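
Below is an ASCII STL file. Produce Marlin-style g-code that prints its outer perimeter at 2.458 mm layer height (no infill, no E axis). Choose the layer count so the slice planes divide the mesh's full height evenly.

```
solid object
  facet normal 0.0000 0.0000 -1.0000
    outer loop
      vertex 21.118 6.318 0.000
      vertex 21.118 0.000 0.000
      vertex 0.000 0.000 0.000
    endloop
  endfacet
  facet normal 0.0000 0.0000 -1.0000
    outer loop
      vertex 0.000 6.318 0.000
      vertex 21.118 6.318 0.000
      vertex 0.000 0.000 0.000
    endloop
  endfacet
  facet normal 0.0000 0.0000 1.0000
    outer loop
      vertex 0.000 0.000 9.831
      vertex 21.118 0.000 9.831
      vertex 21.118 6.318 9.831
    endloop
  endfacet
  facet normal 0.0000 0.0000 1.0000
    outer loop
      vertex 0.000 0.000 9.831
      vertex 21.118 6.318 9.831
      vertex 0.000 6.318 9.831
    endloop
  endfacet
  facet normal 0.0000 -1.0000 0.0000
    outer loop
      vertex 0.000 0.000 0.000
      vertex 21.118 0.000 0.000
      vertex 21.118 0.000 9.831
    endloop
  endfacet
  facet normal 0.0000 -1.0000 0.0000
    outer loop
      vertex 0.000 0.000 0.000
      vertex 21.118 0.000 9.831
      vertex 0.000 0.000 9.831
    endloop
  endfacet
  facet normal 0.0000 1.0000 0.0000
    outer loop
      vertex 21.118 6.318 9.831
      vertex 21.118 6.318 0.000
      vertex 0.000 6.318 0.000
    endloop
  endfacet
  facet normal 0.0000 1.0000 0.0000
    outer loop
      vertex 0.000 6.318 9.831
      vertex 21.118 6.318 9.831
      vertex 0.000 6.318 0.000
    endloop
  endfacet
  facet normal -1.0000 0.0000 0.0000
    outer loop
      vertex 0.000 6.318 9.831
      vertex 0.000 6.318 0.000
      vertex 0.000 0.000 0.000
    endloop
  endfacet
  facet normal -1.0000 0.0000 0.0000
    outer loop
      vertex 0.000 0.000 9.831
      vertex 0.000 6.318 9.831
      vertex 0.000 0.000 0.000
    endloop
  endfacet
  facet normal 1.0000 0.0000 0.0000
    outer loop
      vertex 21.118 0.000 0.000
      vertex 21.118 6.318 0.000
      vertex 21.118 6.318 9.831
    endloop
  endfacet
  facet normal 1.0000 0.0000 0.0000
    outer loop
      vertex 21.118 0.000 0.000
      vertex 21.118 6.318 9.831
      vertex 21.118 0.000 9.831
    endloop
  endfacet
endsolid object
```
; perimeter-only toolpath
G21 ; units = mm
G90 ; absolute positioning
G28 ; home
; layer 1
G0 Z2.458
G0 X0.000 Y0.000
G1 X21.118 Y0.000
G1 X21.118 Y6.318
G1 X0.000 Y6.318
G1 X0.000 Y0.000
; layer 2
G0 Z4.915
G0 X0.000 Y0.000
G1 X21.118 Y0.000
G1 X21.118 Y6.318
G1 X0.000 Y6.318
G1 X0.000 Y0.000
; layer 3
G0 Z7.373
G0 X0.000 Y0.000
G1 X21.118 Y0.000
G1 X21.118 Y6.318
G1 X0.000 Y6.318
G1 X0.000 Y0.000
; layer 4
G0 Z9.831
G0 X0.000 Y0.000
G1 X21.118 Y0.000
G1 X21.118 Y6.318
G1 X0.000 Y6.318
G1 X0.000 Y0.000
M2 ; end

The solid is a rectangular box, roughly 21.1 × 6.32 mm footprint and 9.83 mm tall. Slicing at Δz = 2.458 mm — 4 equal slices spanning the solid's height, so layer i sits at z = i·h/4 — gives 4 non-empty perimeters. Each is a 4-segment closed polygon; G0 lifts to the layer z and rapids to the start vertex, then G1 traces the edges.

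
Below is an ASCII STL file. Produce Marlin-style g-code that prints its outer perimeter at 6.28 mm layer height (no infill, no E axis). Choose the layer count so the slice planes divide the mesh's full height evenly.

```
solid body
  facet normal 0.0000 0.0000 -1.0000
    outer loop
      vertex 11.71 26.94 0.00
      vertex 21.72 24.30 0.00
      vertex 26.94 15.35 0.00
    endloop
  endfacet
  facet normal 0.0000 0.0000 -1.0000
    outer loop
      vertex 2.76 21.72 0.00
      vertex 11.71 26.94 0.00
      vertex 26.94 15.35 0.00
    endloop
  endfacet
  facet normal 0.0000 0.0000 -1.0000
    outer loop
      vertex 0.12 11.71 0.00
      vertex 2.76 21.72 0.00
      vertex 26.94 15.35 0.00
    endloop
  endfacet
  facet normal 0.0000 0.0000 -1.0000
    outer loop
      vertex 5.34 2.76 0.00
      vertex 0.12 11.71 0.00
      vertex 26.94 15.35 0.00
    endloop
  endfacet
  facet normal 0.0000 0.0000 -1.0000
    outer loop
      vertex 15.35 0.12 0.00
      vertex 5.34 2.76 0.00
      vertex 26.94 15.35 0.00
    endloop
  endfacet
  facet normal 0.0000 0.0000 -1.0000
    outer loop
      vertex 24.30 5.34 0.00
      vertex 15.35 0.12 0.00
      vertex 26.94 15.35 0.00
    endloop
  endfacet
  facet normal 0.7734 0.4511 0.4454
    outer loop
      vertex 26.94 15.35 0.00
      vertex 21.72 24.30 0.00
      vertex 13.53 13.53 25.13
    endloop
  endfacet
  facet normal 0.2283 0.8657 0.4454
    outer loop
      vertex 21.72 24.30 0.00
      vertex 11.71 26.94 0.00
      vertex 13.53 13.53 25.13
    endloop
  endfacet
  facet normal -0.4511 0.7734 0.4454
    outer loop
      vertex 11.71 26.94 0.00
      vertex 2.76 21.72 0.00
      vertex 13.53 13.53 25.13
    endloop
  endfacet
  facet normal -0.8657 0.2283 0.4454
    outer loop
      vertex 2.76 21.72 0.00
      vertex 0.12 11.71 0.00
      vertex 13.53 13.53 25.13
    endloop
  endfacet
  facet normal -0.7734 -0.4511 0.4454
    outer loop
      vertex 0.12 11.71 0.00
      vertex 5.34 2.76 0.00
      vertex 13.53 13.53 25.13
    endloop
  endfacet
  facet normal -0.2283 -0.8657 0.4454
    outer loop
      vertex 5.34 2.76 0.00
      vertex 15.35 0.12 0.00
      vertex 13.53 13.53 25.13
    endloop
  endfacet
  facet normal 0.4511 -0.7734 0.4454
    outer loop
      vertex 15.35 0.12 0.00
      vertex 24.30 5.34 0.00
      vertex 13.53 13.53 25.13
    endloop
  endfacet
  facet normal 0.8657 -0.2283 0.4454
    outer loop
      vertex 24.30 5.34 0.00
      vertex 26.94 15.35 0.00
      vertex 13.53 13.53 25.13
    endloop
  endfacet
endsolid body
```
; perimeter-only toolpath
G21 ; units = mm
G90 ; absolute positioning
G28 ; home
; layer 1
G0 Z6.28
G0 X23.59 Y14.89
G1 X19.67 Y21.61
G1 X12.17 Y23.59
G1 X5.45 Y19.67
G1 X3.47 Y12.17
G1 X7.39 Y5.45
G1 X14.89 Y3.47
G1 X21.61 Y7.39
G1 X23.59 Y14.89
; layer 2
G0 Z12.56
G0 X20.23 Y14.44
G1 X17.62 Y18.91
G1 X12.62 Y20.23
G1 X8.14 Y17.62
G1 X6.82 Y12.62
G1 X9.43 Y8.14
G1 X14.44 Y6.82
G1 X18.91 Y9.43
G1 X20.23 Y14.44
; layer 3
G0 Z18.85
G0 X16.88 Y13.98
G1 X15.58 Y16.22
G1 X13.07 Y16.88
G1 X10.84 Y15.58
G1 X10.18 Y13.07
G1 X11.48 Y10.84
G1 X13.98 Y10.18
G1 X16.22 Y11.48
G1 X16.88 Y13.98
M2 ; end

The solid is a regular 8-sided pyramid, base circumscribed radius ≈ 13.5 mm, apex at z ≈ 25.1 mm. Slicing at Δz = 6.28 mm — 4 equal slices spanning the solid's height, so layer i sits at z = i·h/4 — gives 3 non-empty perimeters. Each is a 8-segment closed polygon; G0 lifts to the layer z and rapids to the start vertex, then G1 traces the edges. The cross-section shrinks linearly with z (the slice at the apex is degenerate and omitted).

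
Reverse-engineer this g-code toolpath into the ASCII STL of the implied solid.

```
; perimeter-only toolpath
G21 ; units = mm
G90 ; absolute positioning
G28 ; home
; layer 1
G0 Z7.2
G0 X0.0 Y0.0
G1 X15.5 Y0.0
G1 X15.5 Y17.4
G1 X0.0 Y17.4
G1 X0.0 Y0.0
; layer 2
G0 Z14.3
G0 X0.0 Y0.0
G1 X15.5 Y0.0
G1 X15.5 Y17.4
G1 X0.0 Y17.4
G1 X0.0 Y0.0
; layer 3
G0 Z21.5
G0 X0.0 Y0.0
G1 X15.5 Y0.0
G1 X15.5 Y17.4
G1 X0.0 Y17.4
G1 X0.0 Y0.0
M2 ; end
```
solid part
  facet normal 0.0000 0.0000 -1.0000
    outer loop
      vertex 15.5 17.4 0.0
      vertex 15.5 0.0 0.0
      vertex 0.0 0.0 0.0
    endloop
  endfacet
  facet normal 0.0000 0.0000 -1.0000
    outer loop
      vertex 0.0 17.4 0.0
      vertex 15.5 17.4 0.0
      vertex 0.0 0.0 0.0
    endloop
  endfacet
  facet normal 0.0000 0.0000 1.0000
    outer loop
      vertex 0.0 0.0 21.5
      vertex 15.5 0.0 21.5
      vertex 15.5 17.4 21.5
    endloop
  endfacet
  facet normal 0.0000 0.0000 1.0000
    outer loop
      vertex 0.0 0.0 21.5
      vertex 15.5 17.4 21.5
      vertex 0.0 17.4 21.5
    endloop
  endfacet
  facet normal 0.0000 -1.0000 0.0000
    outer loop
      vertex 0.0 0.0 0.0
      vertex 15.5 0.0 0.0
      vertex 15.5 0.0 21.5
    endloop
  endfacet
  facet normal 0.0000 -1.0000 0.0000
    outer loop
      vertex 0.0 0.0 0.0
      vertex 15.5 0.0 21.5
      vertex 0.0 0.0 21.5
    endloop
  endfacet
  facet normal 0.0000 1.0000 0.0000
    outer loop
      vertex 15.5 17.4 21.5
      vertex 15.5 17.4 0.0
      vertex 0.0 17.4 0.0
    endloop
  endfacet
  facet normal 0.0000 1.0000 0.0000
    outer loop
      vertex 0.0 17.4 21.5
      vertex 15.5 17.4 21.5
      vertex 0.0 17.4 0.0
    endloop
  endfacet
  facet normal -1.0000 0.0000 0.0000
    outer loop
      vertex 0.0 17.4 21.5
      vertex 0.0 17.4 0.0
      vertex 0.0 0.0 0.0
    endloop
  endfacet
  facet normal -1.0000 0.0000 0.0000
    outer loop
      vertex 0.0 0.0 21.5
      vertex 0.0 17.4 21.5
      vertex 0.0 0.0 0.0
    endloop
  endfacet
  facet normal 1.0000 0.0000 0.0000
    outer loop
      vertex 15.5 0.0 0.0
      vertex 15.5 17.4 0.0
      vertex 15.5 17.4 21.5
    endloop
  endfacet
  facet normal 1.0000 0.0000 0.0000
    outer loop
      vertex 15.5 0.0 0.0
      vertex 15.5 17.4 21.5
      vertex 15.5 0.0 21.5
    endloop
  endfacet
endsolid part

The G0 Z moves step by Δz≈7.2 mm. Every layer's G1 loop is the same polygon, so the solid is a straight extrusion of it from z=0 to z≈21.5. Closing with flat bottom and top caps and triangulating gives 12 facets — a rectangular box, roughly 15.5 × 17.4 mm footprint and 21.5 mm tall.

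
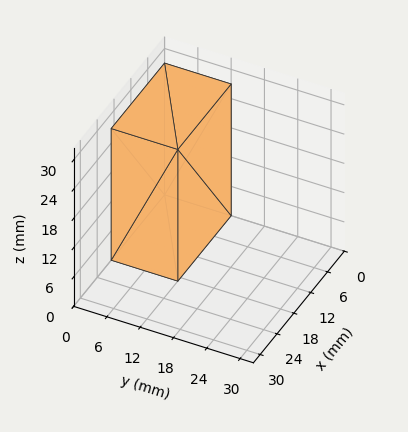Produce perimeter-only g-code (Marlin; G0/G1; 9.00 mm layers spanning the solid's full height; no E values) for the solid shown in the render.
Reading the render: the shape is a rectangular box, roughly 19 × 12 mm footprint and 27 mm tall (dimensions read to the nearest mm from the axis ticks). For the g-code, the solid's height is divided into equal slices at the stated Δz and each level perimeter traced with G1 moves after a G0 lift.

; perimeter-only toolpath
G21 ; units = mm
G90 ; absolute positioning
G28 ; home
; layer 1
G0 Z9.00
G0 X0.00 Y0.00
G1 X19.00 Y0.00
G1 X19.00 Y12.00
G1 X0.00 Y12.00
G1 X0.00 Y0.00
; layer 2
G0 Z18.00
G0 X0.00 Y0.00
G1 X19.00 Y0.00
G1 X19.00 Y12.00
G1 X0.00 Y12.00
G1 X0.00 Y0.00
; layer 3
G0 Z27.00
G0 X0.00 Y0.00
G1 X19.00 Y0.00
G1 X19.00 Y12.00
G1 X0.00 Y12.00
G1 X0.00 Y0.00
M2 ; end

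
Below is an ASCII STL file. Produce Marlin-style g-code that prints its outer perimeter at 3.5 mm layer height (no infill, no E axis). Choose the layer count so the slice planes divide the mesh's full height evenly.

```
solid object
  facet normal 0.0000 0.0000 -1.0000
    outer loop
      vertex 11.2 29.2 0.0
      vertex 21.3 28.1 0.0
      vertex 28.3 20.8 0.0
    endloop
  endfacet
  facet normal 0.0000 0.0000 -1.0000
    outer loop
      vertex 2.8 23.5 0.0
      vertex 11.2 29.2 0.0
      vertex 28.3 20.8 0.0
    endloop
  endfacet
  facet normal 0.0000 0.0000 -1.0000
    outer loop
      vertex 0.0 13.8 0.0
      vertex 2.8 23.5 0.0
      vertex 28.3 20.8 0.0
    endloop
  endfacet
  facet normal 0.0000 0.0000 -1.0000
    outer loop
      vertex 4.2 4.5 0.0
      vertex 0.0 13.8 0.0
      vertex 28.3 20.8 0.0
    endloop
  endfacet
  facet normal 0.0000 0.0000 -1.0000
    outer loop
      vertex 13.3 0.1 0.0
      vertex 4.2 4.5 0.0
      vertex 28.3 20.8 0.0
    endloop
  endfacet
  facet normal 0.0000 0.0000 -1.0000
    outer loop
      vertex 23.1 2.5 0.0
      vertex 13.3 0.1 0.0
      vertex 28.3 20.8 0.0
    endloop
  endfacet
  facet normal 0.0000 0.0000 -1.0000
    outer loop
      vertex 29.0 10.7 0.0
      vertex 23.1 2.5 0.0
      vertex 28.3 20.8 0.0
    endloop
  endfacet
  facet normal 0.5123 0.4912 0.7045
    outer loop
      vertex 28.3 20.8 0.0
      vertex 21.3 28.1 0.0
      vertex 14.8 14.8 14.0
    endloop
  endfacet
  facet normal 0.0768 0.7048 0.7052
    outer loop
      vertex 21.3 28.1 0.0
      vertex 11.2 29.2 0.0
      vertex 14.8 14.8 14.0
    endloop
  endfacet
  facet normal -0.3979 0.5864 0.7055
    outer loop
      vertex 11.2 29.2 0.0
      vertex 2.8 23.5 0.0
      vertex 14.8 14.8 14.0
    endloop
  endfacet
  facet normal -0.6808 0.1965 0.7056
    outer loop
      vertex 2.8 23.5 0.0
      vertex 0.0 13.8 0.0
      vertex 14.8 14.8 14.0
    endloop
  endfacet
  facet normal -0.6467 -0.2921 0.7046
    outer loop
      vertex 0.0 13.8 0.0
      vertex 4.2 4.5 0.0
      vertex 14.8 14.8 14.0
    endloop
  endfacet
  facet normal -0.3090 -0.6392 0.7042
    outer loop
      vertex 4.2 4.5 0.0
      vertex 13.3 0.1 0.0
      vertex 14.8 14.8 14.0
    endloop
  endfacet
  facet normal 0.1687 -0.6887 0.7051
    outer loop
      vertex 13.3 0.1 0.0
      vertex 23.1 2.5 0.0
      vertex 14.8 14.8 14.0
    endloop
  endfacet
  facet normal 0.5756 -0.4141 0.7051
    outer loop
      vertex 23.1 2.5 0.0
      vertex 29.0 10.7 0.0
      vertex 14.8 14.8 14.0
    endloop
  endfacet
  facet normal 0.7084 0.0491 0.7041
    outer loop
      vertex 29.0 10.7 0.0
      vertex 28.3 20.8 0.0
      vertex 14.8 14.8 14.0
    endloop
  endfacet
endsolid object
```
; perimeter-only toolpath
G21 ; units = mm
G90 ; absolute positioning
G28 ; home
; layer 1
G0 Z3.5
G0 X24.9 Y19.3
G1 X19.7 Y24.8
G1 X12.1 Y25.6
G1 X5.8 Y21.3
G1 X3.7 Y14.1
G1 X6.9 Y7.1
G1 X13.7 Y3.8
G1 X21.0 Y5.6
G1 X25.4 Y11.7
G1 X24.9 Y19.3
; layer 2
G0 Z7.0
G0 X21.6 Y17.8
G1 X18.1 Y21.5
G1 X13.0 Y22.0
G1 X8.8 Y19.1
G1 X7.4 Y14.3
G1 X9.5 Y9.7
G1 X14.1 Y7.5
G1 X19.0 Y8.7
G1 X21.9 Y12.8
G1 X21.6 Y17.8
; layer 3
G0 Z10.5
G0 X18.2 Y16.3
G1 X16.4 Y18.1
G1 X13.9 Y18.4
G1 X11.8 Y17.0
G1 X11.1 Y14.6
G1 X12.2 Y12.2
G1 X14.4 Y11.1
G1 X16.9 Y11.7
G1 X18.4 Y13.8
G1 X18.2 Y16.3
M2 ; end

The solid is a regular 9-sided pyramid, base circumscribed radius ≈ 14.8 mm, apex at z ≈ 14 mm. Slicing at Δz = 3.5 mm — 4 equal slices spanning the solid's height, so layer i sits at z = i·h/4 — gives 3 non-empty perimeters. Each is a 9-segment closed polygon; G0 lifts to the layer z and rapids to the start vertex, then G1 traces the edges. The cross-section shrinks linearly with z (the slice at the apex is degenerate and omitted).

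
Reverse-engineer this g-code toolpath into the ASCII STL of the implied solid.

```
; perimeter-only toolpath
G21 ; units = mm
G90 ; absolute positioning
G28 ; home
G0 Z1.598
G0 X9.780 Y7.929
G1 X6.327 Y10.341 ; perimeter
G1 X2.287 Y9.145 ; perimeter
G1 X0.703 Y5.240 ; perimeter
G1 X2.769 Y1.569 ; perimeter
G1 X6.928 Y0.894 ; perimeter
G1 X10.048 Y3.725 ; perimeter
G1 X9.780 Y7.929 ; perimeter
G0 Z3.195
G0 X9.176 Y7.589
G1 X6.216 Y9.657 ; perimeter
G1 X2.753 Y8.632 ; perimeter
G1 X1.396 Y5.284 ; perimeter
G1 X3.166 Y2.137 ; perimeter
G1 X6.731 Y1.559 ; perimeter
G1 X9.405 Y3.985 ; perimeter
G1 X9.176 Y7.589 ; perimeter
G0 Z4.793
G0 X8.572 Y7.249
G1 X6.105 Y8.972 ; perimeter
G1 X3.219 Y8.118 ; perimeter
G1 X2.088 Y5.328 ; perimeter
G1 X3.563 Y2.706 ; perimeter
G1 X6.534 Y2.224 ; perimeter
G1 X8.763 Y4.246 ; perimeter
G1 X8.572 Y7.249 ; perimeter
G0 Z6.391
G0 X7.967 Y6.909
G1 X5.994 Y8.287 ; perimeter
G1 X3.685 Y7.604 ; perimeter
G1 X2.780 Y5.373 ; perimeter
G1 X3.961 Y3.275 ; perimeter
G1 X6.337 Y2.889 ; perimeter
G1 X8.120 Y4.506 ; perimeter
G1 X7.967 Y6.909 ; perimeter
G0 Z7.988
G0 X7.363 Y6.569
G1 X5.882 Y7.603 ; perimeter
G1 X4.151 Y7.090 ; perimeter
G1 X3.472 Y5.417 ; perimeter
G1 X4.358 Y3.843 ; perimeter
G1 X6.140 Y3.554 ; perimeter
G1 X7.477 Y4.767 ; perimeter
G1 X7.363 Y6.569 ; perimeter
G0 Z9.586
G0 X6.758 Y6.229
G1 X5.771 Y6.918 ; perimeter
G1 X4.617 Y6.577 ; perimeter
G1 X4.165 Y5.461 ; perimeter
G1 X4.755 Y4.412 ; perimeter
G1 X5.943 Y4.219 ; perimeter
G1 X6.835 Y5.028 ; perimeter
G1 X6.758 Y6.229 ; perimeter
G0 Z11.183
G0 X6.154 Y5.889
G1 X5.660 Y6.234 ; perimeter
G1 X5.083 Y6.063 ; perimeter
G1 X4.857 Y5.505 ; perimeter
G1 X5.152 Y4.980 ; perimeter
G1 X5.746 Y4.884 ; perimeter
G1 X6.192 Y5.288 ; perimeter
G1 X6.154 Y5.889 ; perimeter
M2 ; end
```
solid part
  facet normal 0.0000 0.0000 -1.0000
    outer loop
      vertex 1.821 9.659 0.000
      vertex 6.438 11.026 0.000
      vertex 10.385 8.269 0.000
    endloop
  endfacet
  facet normal 0.0000 0.0000 -1.0000
    outer loop
      vertex 0.011 5.196 0.000
      vertex 1.821 9.659 0.000
      vertex 10.385 8.269 0.000
    endloop
  endfacet
  facet normal 0.0000 0.0000 -1.0000
    outer loop
      vertex 2.372 1.000 0.000
      vertex 0.011 5.196 0.000
      vertex 10.385 8.269 0.000
    endloop
  endfacet
  facet normal 0.0000 0.0000 -1.0000
    outer loop
      vertex 7.125 0.229 0.000
      vertex 2.372 1.000 0.000
      vertex 10.385 8.269 0.000
    endloop
  endfacet
  facet normal 0.0000 0.0000 -1.0000
    outer loop
      vertex 10.691 3.464 0.000
      vertex 7.125 0.229 0.000
      vertex 10.385 8.269 0.000
    endloop
  endfacet
  facet normal 0.5333 0.7635 0.3643
    outer loop
      vertex 10.385 8.269 0.000
      vertex 6.438 11.026 0.000
      vertex 5.549 5.549 12.781
    endloop
  endfacet
  facet normal -0.2644 0.8930 0.3643
    outer loop
      vertex 6.438 11.026 0.000
      vertex 1.821 9.659 0.000
      vertex 5.549 5.549 12.781
    endloop
  endfacet
  facet normal -0.8630 0.3500 0.3643
    outer loop
      vertex 1.821 9.659 0.000
      vertex 0.011 5.196 0.000
      vertex 5.549 5.549 12.781
    endloop
  endfacet
  facet normal -0.8116 -0.4567 0.3643
    outer loop
      vertex 0.011 5.196 0.000
      vertex 2.372 1.000 0.000
      vertex 5.549 5.549 12.781
    endloop
  endfacet
  facet normal -0.1491 -0.9193 0.3643
    outer loop
      vertex 2.372 1.000 0.000
      vertex 7.125 0.229 0.000
      vertex 5.549 5.549 12.781
    endloop
  endfacet
  facet normal 0.6257 -0.6898 0.3643
    outer loop
      vertex 7.125 0.229 0.000
      vertex 10.691 3.464 0.000
      vertex 5.549 5.549 12.781
    endloop
  endfacet
  facet normal 0.9294 0.0592 0.3643
    outer loop
      vertex 10.691 3.464 0.000
      vertex 10.385 8.269 0.000
      vertex 5.549 5.549 12.781
    endloop
  endfacet
endsolid part

The G0 Z moves step by Δz≈1.598 mm. The G1 loops shrink linearly with z, so the solid tapers from its base footprint up to z≈12.8. Closing with a flat bottom cap and the tapered top and triangulating gives 12 facets — a regular 7-sided pyramid, base circumscribed radius ≈ 5.55 mm, apex at z ≈ 12.8 mm.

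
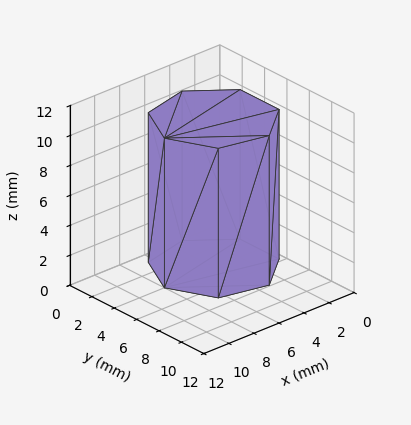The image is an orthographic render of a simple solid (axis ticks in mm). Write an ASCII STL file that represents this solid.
Reading the render: the shape is a regular 7-sided prism (a cylinder approximated with 7 flat sides), circumscribed radius ≈ 4 mm, height ≈ 10 mm (dimensions read to the nearest mm from the axis ticks). For the STL, each face is triangulated and given an outward normal.

solid part
  facet normal 0.0000 0.0000 -1.0000
    outer loop
      vertex 3.11 7.90 0.00
      vertex 6.49 7.13 0.00
      vertex 8.00 4.00 0.00
    endloop
  endfacet
  facet normal 0.0000 0.0000 -1.0000
    outer loop
      vertex 0.40 5.74 0.00
      vertex 3.11 7.90 0.00
      vertex 8.00 4.00 0.00
    endloop
  endfacet
  facet normal 0.0000 0.0000 -1.0000
    outer loop
      vertex 0.40 2.26 0.00
      vertex 0.40 5.74 0.00
      vertex 8.00 4.00 0.00
    endloop
  endfacet
  facet normal 0.0000 0.0000 -1.0000
    outer loop
      vertex 3.11 0.10 0.00
      vertex 0.40 2.26 0.00
      vertex 8.00 4.00 0.00
    endloop
  endfacet
  facet normal 0.0000 0.0000 -1.0000
    outer loop
      vertex 6.49 0.87 0.00
      vertex 3.11 0.10 0.00
      vertex 8.00 4.00 0.00
    endloop
  endfacet
  facet normal 0.0000 0.0000 1.0000
    outer loop
      vertex 8.00 4.00 10.00
      vertex 6.49 7.13 10.00
      vertex 3.11 7.90 10.00
    endloop
  endfacet
  facet normal 0.0000 0.0000 1.0000
    outer loop
      vertex 8.00 4.00 10.00
      vertex 3.11 7.90 10.00
      vertex 0.40 5.74 10.00
    endloop
  endfacet
  facet normal 0.0000 0.0000 1.0000
    outer loop
      vertex 8.00 4.00 10.00
      vertex 0.40 5.74 10.00
      vertex 0.40 2.26 10.00
    endloop
  endfacet
  facet normal 0.0000 0.0000 1.0000
    outer loop
      vertex 8.00 4.00 10.00
      vertex 0.40 2.26 10.00
      vertex 3.11 0.10 10.00
    endloop
  endfacet
  facet normal 0.0000 0.0000 1.0000
    outer loop
      vertex 8.00 4.00 10.00
      vertex 3.11 0.10 10.00
      vertex 6.49 0.87 10.00
    endloop
  endfacet
  facet normal 0.9007 0.4345 0.0000
    outer loop
      vertex 8.00 4.00 0.00
      vertex 6.49 7.13 0.00
      vertex 6.49 7.13 10.00
    endloop
  endfacet
  facet normal 0.9007 0.4345 0.0000
    outer loop
      vertex 8.00 4.00 0.00
      vertex 6.49 7.13 10.00
      vertex 8.00 4.00 10.00
    endloop
  endfacet
  facet normal 0.2221 0.9750 0.0000
    outer loop
      vertex 6.49 7.13 0.00
      vertex 3.11 7.90 0.00
      vertex 3.11 7.90 10.00
    endloop
  endfacet
  facet normal 0.2221 0.9750 0.0000
    outer loop
      vertex 6.49 7.13 0.00
      vertex 3.11 7.90 10.00
      vertex 6.49 7.13 10.00
    endloop
  endfacet
  facet normal -0.6233 0.7820 0.0000
    outer loop
      vertex 3.11 7.90 0.00
      vertex 0.40 5.74 0.00
      vertex 0.40 5.74 10.00
    endloop
  endfacet
  facet normal -0.6233 0.7820 0.0000
    outer loop
      vertex 3.11 7.90 0.00
      vertex 0.40 5.74 10.00
      vertex 3.11 7.90 10.00
    endloop
  endfacet
  facet normal -1.0000 0.0000 0.0000
    outer loop
      vertex 0.40 5.74 0.00
      vertex 0.40 2.26 0.00
      vertex 0.40 2.26 10.00
    endloop
  endfacet
  facet normal -1.0000 0.0000 0.0000
    outer loop
      vertex 0.40 5.74 0.00
      vertex 0.40 2.26 10.00
      vertex 0.40 5.74 10.00
    endloop
  endfacet
  facet normal -0.6233 -0.7820 0.0000
    outer loop
      vertex 0.40 2.26 0.00
      vertex 3.11 0.10 0.00
      vertex 3.11 0.10 10.00
    endloop
  endfacet
  facet normal -0.6233 -0.7820 0.0000
    outer loop
      vertex 0.40 2.26 0.00
      vertex 3.11 0.10 10.00
      vertex 0.40 2.26 10.00
    endloop
  endfacet
  facet normal 0.2221 -0.9750 0.0000
    outer loop
      vertex 3.11 0.10 0.00
      vertex 6.49 0.87 0.00
      vertex 6.49 0.87 10.00
    endloop
  endfacet
  facet normal 0.2221 -0.9750 0.0000
    outer loop
      vertex 3.11 0.10 0.00
      vertex 6.49 0.87 10.00
      vertex 3.11 0.10 10.00
    endloop
  endfacet
  facet normal 0.9007 -0.4345 0.0000
    outer loop
      vertex 6.49 0.87 0.00
      vertex 8.00 4.00 0.00
      vertex 8.00 4.00 10.00
    endloop
  endfacet
  facet normal 0.9007 -0.4345 0.0000
    outer loop
      vertex 6.49 0.87 0.00
      vertex 8.00 4.00 10.00
      vertex 6.49 0.87 10.00
    endloop
  endfacet
endsolid part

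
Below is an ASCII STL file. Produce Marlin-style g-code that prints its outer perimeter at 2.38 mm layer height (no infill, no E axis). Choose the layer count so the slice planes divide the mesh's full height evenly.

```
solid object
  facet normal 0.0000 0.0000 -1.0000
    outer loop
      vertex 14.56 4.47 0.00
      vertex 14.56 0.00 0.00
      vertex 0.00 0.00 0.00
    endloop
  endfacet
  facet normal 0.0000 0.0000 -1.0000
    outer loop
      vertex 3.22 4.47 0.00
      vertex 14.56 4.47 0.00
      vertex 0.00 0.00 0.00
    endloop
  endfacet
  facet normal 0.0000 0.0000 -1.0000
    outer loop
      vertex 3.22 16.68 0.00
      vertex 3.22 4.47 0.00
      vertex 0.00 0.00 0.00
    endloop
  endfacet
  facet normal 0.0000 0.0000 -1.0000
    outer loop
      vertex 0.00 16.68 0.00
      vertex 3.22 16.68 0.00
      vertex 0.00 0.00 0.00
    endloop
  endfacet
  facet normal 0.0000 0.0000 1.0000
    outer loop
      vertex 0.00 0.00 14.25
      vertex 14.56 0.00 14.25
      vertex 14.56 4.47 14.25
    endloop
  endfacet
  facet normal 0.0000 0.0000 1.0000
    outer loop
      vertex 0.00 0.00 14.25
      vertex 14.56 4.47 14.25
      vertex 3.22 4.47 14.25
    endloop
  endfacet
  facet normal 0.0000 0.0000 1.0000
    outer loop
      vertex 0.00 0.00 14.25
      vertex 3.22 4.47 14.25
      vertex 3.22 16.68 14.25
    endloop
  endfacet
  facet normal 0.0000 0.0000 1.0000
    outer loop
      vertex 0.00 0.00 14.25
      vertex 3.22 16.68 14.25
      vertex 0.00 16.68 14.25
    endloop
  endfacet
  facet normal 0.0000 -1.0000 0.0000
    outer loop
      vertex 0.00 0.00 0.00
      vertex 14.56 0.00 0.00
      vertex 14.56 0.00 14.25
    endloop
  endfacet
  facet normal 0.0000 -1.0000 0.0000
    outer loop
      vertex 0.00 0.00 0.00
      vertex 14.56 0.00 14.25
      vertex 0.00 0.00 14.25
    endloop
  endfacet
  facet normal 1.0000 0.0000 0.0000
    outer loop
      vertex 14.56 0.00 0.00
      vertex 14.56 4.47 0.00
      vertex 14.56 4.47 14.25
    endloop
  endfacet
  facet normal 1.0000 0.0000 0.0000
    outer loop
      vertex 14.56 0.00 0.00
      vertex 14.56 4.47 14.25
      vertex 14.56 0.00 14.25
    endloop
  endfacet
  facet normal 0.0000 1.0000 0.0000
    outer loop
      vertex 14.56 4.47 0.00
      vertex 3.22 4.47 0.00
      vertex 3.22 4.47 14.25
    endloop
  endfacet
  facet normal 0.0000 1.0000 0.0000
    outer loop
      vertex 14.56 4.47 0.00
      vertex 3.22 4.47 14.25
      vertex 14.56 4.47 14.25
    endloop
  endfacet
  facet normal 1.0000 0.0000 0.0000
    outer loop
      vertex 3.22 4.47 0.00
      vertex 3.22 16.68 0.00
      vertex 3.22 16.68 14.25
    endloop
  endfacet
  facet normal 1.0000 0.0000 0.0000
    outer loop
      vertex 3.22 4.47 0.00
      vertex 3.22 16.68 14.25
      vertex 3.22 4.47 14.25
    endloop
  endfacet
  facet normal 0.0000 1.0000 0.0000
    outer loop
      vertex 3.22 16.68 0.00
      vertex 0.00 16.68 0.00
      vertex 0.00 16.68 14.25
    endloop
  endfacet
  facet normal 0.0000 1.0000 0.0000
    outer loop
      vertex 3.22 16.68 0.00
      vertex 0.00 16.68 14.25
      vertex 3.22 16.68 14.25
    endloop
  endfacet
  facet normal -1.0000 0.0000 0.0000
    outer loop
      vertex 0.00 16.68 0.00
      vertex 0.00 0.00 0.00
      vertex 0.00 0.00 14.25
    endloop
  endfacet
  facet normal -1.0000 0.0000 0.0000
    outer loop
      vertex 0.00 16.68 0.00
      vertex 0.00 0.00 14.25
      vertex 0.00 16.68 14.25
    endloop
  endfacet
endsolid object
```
; perimeter-only toolpath
G21 ; units = mm
G90 ; absolute positioning
G28 ; home
; layer 1
G0 Z2.38
G0 X0.00 Y0.00
G1 X14.56 Y0.00
G1 X14.56 Y4.47
G1 X3.22 Y4.47
G1 X3.22 Y16.68
G1 X0.00 Y16.68
G1 X0.00 Y0.00
; layer 2
G0 Z4.75
G0 X0.00 Y0.00
G1 X14.56 Y0.00
G1 X14.56 Y4.47
G1 X3.22 Y4.47
G1 X3.22 Y16.68
G1 X0.00 Y16.68
G1 X0.00 Y0.00
; layer 3
G0 Z7.12
G0 X0.00 Y0.00
G1 X14.56 Y0.00
G1 X14.56 Y4.47
G1 X3.22 Y4.47
G1 X3.22 Y16.68
G1 X0.00 Y16.68
G1 X0.00 Y0.00
; layer 4
G0 Z9.50
G0 X0.00 Y0.00
G1 X14.56 Y0.00
G1 X14.56 Y4.47
G1 X3.22 Y4.47
G1 X3.22 Y16.68
G1 X0.00 Y16.68
G1 X0.00 Y0.00
; layer 5
G0 Z11.88
G0 X0.00 Y0.00
G1 X14.56 Y0.00
G1 X14.56 Y4.47
G1 X3.22 Y4.47
G1 X3.22 Y16.68
G1 X0.00 Y16.68
G1 X0.00 Y0.00
; layer 6
G0 Z14.25
G0 X0.00 Y0.00
G1 X14.56 Y0.00
G1 X14.56 Y4.47
G1 X3.22 Y4.47
G1 X3.22 Y16.68
G1 X0.00 Y16.68
G1 X0.00 Y0.00
M2 ; end

The solid is an L-shaped prism: outer 14.6 × 16.7 mm, arm thicknesses ≈ 4.47 mm (horizontal) and 3.22 mm (vertical), extruded 14.2 mm in z. Slicing at Δz = 2.38 mm — 6 equal slices spanning the solid's height, so layer i sits at z = i·h/6 — gives 6 non-empty perimeters. Each is a 6-segment closed polygon; G0 lifts to the layer z and rapids to the start vertex, then G1 traces the edges.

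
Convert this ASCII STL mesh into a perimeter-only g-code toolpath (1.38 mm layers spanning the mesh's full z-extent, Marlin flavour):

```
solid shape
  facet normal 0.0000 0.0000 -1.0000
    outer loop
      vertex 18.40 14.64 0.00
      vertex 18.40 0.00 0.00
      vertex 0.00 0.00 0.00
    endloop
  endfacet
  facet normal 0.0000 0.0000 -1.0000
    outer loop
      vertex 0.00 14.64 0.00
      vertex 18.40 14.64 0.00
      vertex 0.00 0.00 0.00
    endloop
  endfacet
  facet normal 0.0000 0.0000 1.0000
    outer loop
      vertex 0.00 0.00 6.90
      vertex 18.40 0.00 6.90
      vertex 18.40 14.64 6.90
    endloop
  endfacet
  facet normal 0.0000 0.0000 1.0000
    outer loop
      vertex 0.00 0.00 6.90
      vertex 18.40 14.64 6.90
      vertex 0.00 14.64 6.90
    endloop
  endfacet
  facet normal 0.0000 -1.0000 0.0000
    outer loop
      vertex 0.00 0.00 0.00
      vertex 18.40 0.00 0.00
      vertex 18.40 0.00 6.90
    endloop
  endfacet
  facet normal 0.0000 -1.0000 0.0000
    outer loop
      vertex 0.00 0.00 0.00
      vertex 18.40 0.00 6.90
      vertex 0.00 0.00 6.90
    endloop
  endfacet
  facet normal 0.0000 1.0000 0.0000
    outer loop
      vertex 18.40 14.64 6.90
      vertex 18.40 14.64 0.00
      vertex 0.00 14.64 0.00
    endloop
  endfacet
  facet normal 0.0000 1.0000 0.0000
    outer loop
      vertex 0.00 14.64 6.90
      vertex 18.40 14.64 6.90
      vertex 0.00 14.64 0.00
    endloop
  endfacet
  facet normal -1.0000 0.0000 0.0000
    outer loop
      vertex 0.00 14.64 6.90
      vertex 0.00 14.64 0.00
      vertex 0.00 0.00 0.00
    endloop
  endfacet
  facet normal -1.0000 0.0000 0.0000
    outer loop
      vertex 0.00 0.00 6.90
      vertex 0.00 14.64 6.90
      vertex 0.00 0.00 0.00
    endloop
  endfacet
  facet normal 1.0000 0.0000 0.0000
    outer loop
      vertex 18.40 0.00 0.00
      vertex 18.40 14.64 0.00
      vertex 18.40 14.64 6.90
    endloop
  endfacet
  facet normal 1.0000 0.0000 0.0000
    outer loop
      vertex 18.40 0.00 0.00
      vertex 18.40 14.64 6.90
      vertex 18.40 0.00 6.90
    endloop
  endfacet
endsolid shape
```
; perimeter-only toolpath
G21 ; units = mm
G90 ; absolute positioning
G28 ; home
; layer 1
G0 Z1.38
G0 X0.00 Y0.00
G1 X18.40 Y0.00
G1 X18.40 Y14.64
G1 X0.00 Y14.64
G1 X0.00 Y0.00
; layer 2
G0 Z2.76
G0 X0.00 Y0.00
G1 X18.40 Y0.00
G1 X18.40 Y14.64
G1 X0.00 Y14.64
G1 X0.00 Y0.00
; layer 3
G0 Z4.14
G0 X0.00 Y0.00
G1 X18.40 Y0.00
G1 X18.40 Y14.64
G1 X0.00 Y14.64
G1 X0.00 Y0.00
; layer 4
G0 Z5.52
G0 X0.00 Y0.00
G1 X18.40 Y0.00
G1 X18.40 Y14.64
G1 X0.00 Y14.64
G1 X0.00 Y0.00
; layer 5
G0 Z6.90
G0 X0.00 Y0.00
G1 X18.40 Y0.00
G1 X18.40 Y14.64
G1 X0.00 Y14.64
G1 X0.00 Y0.00
M2 ; end

The solid is a rectangular box, roughly 18.4 × 14.6 mm footprint and 6.9 mm tall. Slicing at Δz = 1.38 mm — 5 equal slices spanning the solid's height, so layer i sits at z = i·h/5 — gives 5 non-empty perimeters. Each is a 4-segment closed polygon; G0 lifts to the layer z and rapids to the start vertex, then G1 traces the edges.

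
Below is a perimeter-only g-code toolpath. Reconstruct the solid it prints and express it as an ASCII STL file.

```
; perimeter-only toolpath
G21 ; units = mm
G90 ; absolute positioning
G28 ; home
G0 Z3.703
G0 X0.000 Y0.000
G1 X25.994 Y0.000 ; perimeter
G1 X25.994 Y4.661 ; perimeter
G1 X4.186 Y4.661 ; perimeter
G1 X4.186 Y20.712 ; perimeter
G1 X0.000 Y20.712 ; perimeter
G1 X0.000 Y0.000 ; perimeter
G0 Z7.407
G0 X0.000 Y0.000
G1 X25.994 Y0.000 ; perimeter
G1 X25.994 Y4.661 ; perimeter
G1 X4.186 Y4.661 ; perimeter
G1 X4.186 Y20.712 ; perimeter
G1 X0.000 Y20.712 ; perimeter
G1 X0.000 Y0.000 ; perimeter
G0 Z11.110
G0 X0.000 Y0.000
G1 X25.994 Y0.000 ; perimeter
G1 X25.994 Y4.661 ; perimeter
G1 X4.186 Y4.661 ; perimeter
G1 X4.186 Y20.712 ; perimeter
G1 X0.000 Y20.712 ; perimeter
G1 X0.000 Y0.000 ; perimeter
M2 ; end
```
solid part
  facet normal 0.0000 0.0000 -1.0000
    outer loop
      vertex 25.994 4.661 0.000
      vertex 25.994 0.000 0.000
      vertex 0.000 0.000 0.000
    endloop
  endfacet
  facet normal 0.0000 0.0000 -1.0000
    outer loop
      vertex 4.186 4.661 0.000
      vertex 25.994 4.661 0.000
      vertex 0.000 0.000 0.000
    endloop
  endfacet
  facet normal 0.0000 0.0000 -1.0000
    outer loop
      vertex 4.186 20.712 0.000
      vertex 4.186 4.661 0.000
      vertex 0.000 0.000 0.000
    endloop
  endfacet
  facet normal 0.0000 0.0000 -1.0000
    outer loop
      vertex 0.000 20.712 0.000
      vertex 4.186 20.712 0.000
      vertex 0.000 0.000 0.000
    endloop
  endfacet
  facet normal 0.0000 0.0000 1.0000
    outer loop
      vertex 0.000 0.000 11.110
      vertex 25.994 0.000 11.110
      vertex 25.994 4.661 11.110
    endloop
  endfacet
  facet normal 0.0000 0.0000 1.0000
    outer loop
      vertex 0.000 0.000 11.110
      vertex 25.994 4.661 11.110
      vertex 4.186 4.661 11.110
    endloop
  endfacet
  facet normal 0.0000 0.0000 1.0000
    outer loop
      vertex 0.000 0.000 11.110
      vertex 4.186 4.661 11.110
      vertex 4.186 20.712 11.110
    endloop
  endfacet
  facet normal 0.0000 0.0000 1.0000
    outer loop
      vertex 0.000 0.000 11.110
      vertex 4.186 20.712 11.110
      vertex 0.000 20.712 11.110
    endloop
  endfacet
  facet normal 0.0000 -1.0000 0.0000
    outer loop
      vertex 0.000 0.000 0.000
      vertex 25.994 0.000 0.000
      vertex 25.994 0.000 11.110
    endloop
  endfacet
  facet normal 0.0000 -1.0000 0.0000
    outer loop
      vertex 0.000 0.000 0.000
      vertex 25.994 0.000 11.110
      vertex 0.000 0.000 11.110
    endloop
  endfacet
  facet normal 1.0000 0.0000 0.0000
    outer loop
      vertex 25.994 0.000 0.000
      vertex 25.994 4.661 0.000
      vertex 25.994 4.661 11.110
    endloop
  endfacet
  facet normal 1.0000 0.0000 0.0000
    outer loop
      vertex 25.994 0.000 0.000
      vertex 25.994 4.661 11.110
      vertex 25.994 0.000 11.110
    endloop
  endfacet
  facet normal 0.0000 1.0000 0.0000
    outer loop
      vertex 25.994 4.661 0.000
      vertex 4.186 4.661 0.000
      vertex 4.186 4.661 11.110
    endloop
  endfacet
  facet normal 0.0000 1.0000 0.0000
    outer loop
      vertex 25.994 4.661 0.000
      vertex 4.186 4.661 11.110
      vertex 25.994 4.661 11.110
    endloop
  endfacet
  facet normal 1.0000 0.0000 0.0000
    outer loop
      vertex 4.186 4.661 0.000
      vertex 4.186 20.712 0.000
      vertex 4.186 20.712 11.110
    endloop
  endfacet
  facet normal 1.0000 0.0000 0.0000
    outer loop
      vertex 4.186 4.661 0.000
      vertex 4.186 20.712 11.110
      vertex 4.186 4.661 11.110
    endloop
  endfacet
  facet normal 0.0000 1.0000 0.0000
    outer loop
      vertex 4.186 20.712 0.000
      vertex 0.000 20.712 0.000
      vertex 0.000 20.712 11.110
    endloop
  endfacet
  facet normal 0.0000 1.0000 0.0000
    outer loop
      vertex 4.186 20.712 0.000
      vertex 0.000 20.712 11.110
      vertex 4.186 20.712 11.110
    endloop
  endfacet
  facet normal -1.0000 0.0000 0.0000
    outer loop
      vertex 0.000 20.712 0.000
      vertex 0.000 0.000 0.000
      vertex 0.000 0.000 11.110
    endloop
  endfacet
  facet normal -1.0000 0.0000 0.0000
    outer loop
      vertex 0.000 20.712 0.000
      vertex 0.000 0.000 11.110
      vertex 0.000 20.712 11.110
    endloop
  endfacet
endsolid part

The G0 Z moves step by Δz≈3.703 mm. Every layer's G1 loop is the same polygon, so the solid is a straight extrusion of it from z=0 to z≈11.1. Closing with flat bottom and top caps and triangulating gives 20 facets — an L-shaped prism: outer 26 × 20.7 mm, arm thicknesses ≈ 4.66 mm (horizontal) and 4.19 mm (vertical), extruded 11.1 mm in z.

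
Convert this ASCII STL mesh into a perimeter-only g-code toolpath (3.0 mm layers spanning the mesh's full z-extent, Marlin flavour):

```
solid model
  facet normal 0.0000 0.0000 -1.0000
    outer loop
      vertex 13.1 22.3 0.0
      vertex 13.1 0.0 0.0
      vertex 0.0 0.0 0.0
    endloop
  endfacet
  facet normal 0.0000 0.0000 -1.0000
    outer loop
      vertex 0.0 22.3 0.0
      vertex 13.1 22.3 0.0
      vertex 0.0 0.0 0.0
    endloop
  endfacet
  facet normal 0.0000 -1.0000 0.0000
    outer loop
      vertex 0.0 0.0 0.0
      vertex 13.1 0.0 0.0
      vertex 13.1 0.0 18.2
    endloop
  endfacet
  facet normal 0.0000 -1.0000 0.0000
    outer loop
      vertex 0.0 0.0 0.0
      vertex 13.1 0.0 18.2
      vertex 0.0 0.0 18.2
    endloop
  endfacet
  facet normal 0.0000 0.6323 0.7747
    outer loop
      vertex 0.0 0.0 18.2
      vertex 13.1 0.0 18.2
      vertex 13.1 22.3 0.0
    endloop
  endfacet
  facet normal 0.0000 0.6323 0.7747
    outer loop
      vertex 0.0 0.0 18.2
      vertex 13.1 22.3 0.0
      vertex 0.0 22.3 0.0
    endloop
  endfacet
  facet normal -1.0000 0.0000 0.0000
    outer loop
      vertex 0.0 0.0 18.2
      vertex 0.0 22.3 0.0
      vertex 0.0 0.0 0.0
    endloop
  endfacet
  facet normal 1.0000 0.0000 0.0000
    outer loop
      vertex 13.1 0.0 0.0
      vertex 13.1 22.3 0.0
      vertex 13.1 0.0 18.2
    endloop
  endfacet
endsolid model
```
; perimeter-only toolpath
G21 ; units = mm
G90 ; absolute positioning
G28 ; home
; layer 1
G0 Z3.0
G0 X0.0 Y0.0
G1 X13.1 Y0.0
G1 X13.1 Y18.6
G1 X0.0 Y18.6
G1 X0.0 Y0.0
; layer 2
G0 Z6.1
G0 X0.0 Y0.0
G1 X13.1 Y0.0
G1 X13.1 Y14.9
G1 X0.0 Y14.9
G1 X0.0 Y0.0
; layer 3
G0 Z9.1
G0 X0.0 Y0.0
G1 X13.1 Y0.0
G1 X13.1 Y11.2
G1 X0.0 Y11.2
G1 X0.0 Y0.0
; layer 4
G0 Z12.1
G0 X0.0 Y0.0
G1 X13.1 Y0.0
G1 X13.1 Y7.4
G1 X0.0 Y7.4
G1 X0.0 Y0.0
; layer 5
G0 Z15.2
G0 X0.0 Y0.0
G1 X13.1 Y0.0
G1 X13.1 Y3.7
G1 X0.0 Y3.7
G1 X0.0 Y0.0
M2 ; end

The solid is a wedge (ramp): 13.1 × 22.3 mm base, rising to 18.2 mm along the y=0 edge and sloping linearly to z=0 at y=22.3. Slicing at Δz = 3.0 mm — 6 equal slices spanning the solid's height, so layer i sits at z = i·h/6 — gives 5 non-empty perimeters. Each is a 4-segment closed polygon; G0 lifts to the layer z and rapids to the start vertex, then G1 traces the edges. The cross-section shrinks linearly with z (the slice at the apex is degenerate and omitted).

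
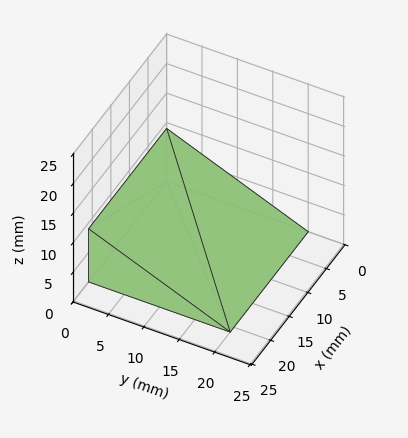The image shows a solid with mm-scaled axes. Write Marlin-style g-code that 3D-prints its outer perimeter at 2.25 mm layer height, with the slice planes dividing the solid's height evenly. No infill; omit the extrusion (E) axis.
Reading the render: the shape is a wedge (ramp): 21 × 20 mm base, rising to 9 mm along the y=0 edge and sloping linearly to z=0 at y=20 (dimensions read to the nearest mm from the axis ticks). For the g-code, the solid's height is divided into equal slices at the stated Δz and each level perimeter traced with G1 moves after a G0 lift.

; perimeter-only toolpath
G21 ; units = mm
G90 ; absolute positioning
G28 ; home
; layer 1
G0 Z2.25
G0 X0.00 Y0.00
G1 X21.00 Y0.00
G1 X21.00 Y15.00
G1 X0.00 Y15.00
G1 X0.00 Y0.00
; layer 2
G0 Z4.50
G0 X0.00 Y0.00
G1 X21.00 Y0.00
G1 X21.00 Y10.00
G1 X0.00 Y10.00
G1 X0.00 Y0.00
; layer 3
G0 Z6.75
G0 X0.00 Y0.00
G1 X21.00 Y0.00
G1 X21.00 Y5.00
G1 X0.00 Y5.00
G1 X0.00 Y0.00
M2 ; end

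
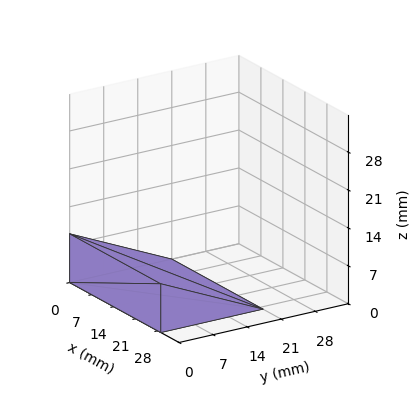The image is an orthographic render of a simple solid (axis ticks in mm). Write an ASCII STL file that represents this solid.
Reading the render: the shape is a wedge (ramp): 29 × 21 mm base, rising to 9 mm along the y=0 edge and sloping linearly to z=0 at y=21 (dimensions read to the nearest mm from the axis ticks). For the STL, each face is triangulated and given an outward normal.

solid part
  facet normal 0.0000 0.0000 -1.0000
    outer loop
      vertex 29.0 21.0 0.0
      vertex 29.0 0.0 0.0
      vertex 0.0 0.0 0.0
    endloop
  endfacet
  facet normal 0.0000 0.0000 -1.0000
    outer loop
      vertex 0.0 21.0 0.0
      vertex 29.0 21.0 0.0
      vertex 0.0 0.0 0.0
    endloop
  endfacet
  facet normal 0.0000 -1.0000 0.0000
    outer loop
      vertex 0.0 0.0 0.0
      vertex 29.0 0.0 0.0
      vertex 29.0 0.0 9.0
    endloop
  endfacet
  facet normal 0.0000 -1.0000 0.0000
    outer loop
      vertex 0.0 0.0 0.0
      vertex 29.0 0.0 9.0
      vertex 0.0 0.0 9.0
    endloop
  endfacet
  facet normal 0.0000 0.3939 0.9191
    outer loop
      vertex 0.0 0.0 9.0
      vertex 29.0 0.0 9.0
      vertex 29.0 21.0 0.0
    endloop
  endfacet
  facet normal 0.0000 0.3939 0.9191
    outer loop
      vertex 0.0 0.0 9.0
      vertex 29.0 21.0 0.0
      vertex 0.0 21.0 0.0
    endloop
  endfacet
  facet normal -1.0000 0.0000 0.0000
    outer loop
      vertex 0.0 0.0 9.0
      vertex 0.0 21.0 0.0
      vertex 0.0 0.0 0.0
    endloop
  endfacet
  facet normal 1.0000 0.0000 0.0000
    outer loop
      vertex 29.0 0.0 0.0
      vertex 29.0 21.0 0.0
      vertex 29.0 0.0 9.0
    endloop
  endfacet
endsolid part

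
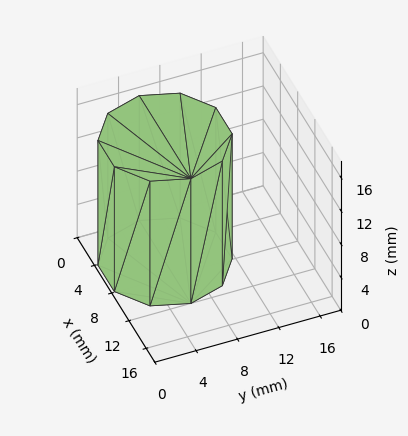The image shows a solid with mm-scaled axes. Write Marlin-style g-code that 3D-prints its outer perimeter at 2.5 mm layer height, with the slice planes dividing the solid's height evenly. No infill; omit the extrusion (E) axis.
Reading the render: the shape is a regular 10-sided prism (a cylinder approximated with 10 flat sides), circumscribed radius ≈ 6 mm, height ≈ 15 mm (dimensions read to the nearest mm from the axis ticks). For the g-code, the solid's height is divided into equal slices at the stated Δz and each level perimeter traced with G1 moves after a G0 lift.

; perimeter-only toolpath
G21 ; units = mm
G90 ; absolute positioning
G28 ; home
; layer 1
G0 Z2.5
G0 X12.0 Y6.0
G1 X10.9 Y9.5
G1 X7.9 Y11.7
G1 X4.1 Y11.7
G1 X1.1 Y9.5
G1 X0.0 Y6.0
G1 X1.1 Y2.5
G1 X4.1 Y0.3
G1 X7.9 Y0.3
G1 X10.9 Y2.5
G1 X12.0 Y6.0
; layer 2
G0 Z5.0
G0 X12.0 Y6.0
G1 X10.9 Y9.5
G1 X7.9 Y11.7
G1 X4.1 Y11.7
G1 X1.1 Y9.5
G1 X0.0 Y6.0
G1 X1.1 Y2.5
G1 X4.1 Y0.3
G1 X7.9 Y0.3
G1 X10.9 Y2.5
G1 X12.0 Y6.0
; layer 3
G0 Z7.5
G0 X12.0 Y6.0
G1 X10.9 Y9.5
G1 X7.9 Y11.7
G1 X4.1 Y11.7
G1 X1.1 Y9.5
G1 X0.0 Y6.0
G1 X1.1 Y2.5
G1 X4.1 Y0.3
G1 X7.9 Y0.3
G1 X10.9 Y2.5
G1 X12.0 Y6.0
; layer 4
G0 Z10.0
G0 X12.0 Y6.0
G1 X10.9 Y9.5
G1 X7.9 Y11.7
G1 X4.1 Y11.7
G1 X1.1 Y9.5
G1 X0.0 Y6.0
G1 X1.1 Y2.5
G1 X4.1 Y0.3
G1 X7.9 Y0.3
G1 X10.9 Y2.5
G1 X12.0 Y6.0
; layer 5
G0 Z12.5
G0 X12.0 Y6.0
G1 X10.9 Y9.5
G1 X7.9 Y11.7
G1 X4.1 Y11.7
G1 X1.1 Y9.5
G1 X0.0 Y6.0
G1 X1.1 Y2.5
G1 X4.1 Y0.3
G1 X7.9 Y0.3
G1 X10.9 Y2.5
G1 X12.0 Y6.0
; layer 6
G0 Z15.0
G0 X12.0 Y6.0
G1 X10.9 Y9.5
G1 X7.9 Y11.7
G1 X4.1 Y11.7
G1 X1.1 Y9.5
G1 X0.0 Y6.0
G1 X1.1 Y2.5
G1 X4.1 Y0.3
G1 X7.9 Y0.3
G1 X10.9 Y2.5
G1 X12.0 Y6.0
M2 ; end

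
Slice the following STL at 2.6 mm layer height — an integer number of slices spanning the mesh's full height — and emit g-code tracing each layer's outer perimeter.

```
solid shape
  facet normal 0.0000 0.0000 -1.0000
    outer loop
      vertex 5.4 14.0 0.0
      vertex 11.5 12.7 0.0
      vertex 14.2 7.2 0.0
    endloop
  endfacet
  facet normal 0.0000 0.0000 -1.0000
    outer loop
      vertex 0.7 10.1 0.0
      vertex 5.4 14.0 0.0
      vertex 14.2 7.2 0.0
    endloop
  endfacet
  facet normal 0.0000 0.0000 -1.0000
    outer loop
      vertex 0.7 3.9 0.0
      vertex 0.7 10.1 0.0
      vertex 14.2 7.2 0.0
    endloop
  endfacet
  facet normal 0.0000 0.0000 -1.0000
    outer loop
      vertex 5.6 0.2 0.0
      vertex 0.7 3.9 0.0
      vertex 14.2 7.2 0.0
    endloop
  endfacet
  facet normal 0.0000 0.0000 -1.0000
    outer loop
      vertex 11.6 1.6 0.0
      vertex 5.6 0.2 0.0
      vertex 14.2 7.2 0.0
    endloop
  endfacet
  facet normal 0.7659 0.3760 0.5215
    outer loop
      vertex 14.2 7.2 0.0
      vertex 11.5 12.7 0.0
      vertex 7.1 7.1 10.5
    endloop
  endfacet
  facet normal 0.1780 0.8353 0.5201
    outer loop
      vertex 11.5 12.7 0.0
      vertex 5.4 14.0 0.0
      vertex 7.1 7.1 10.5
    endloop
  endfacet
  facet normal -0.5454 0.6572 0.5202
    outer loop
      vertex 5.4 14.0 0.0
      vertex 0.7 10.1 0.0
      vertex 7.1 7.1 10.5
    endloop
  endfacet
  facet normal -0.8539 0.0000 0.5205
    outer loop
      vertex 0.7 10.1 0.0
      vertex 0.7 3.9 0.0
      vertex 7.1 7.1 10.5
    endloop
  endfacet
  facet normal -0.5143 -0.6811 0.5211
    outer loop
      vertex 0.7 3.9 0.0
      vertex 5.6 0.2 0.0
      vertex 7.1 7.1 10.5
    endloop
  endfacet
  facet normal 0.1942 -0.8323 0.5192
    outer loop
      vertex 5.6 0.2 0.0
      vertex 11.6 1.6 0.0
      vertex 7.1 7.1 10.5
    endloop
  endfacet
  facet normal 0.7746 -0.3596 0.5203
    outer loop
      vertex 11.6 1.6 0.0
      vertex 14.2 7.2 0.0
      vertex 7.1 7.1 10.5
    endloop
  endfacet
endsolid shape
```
; perimeter-only toolpath
G21 ; units = mm
G90 ; absolute positioning
G28 ; home
; layer 1
G0 Z2.6
G0 X12.4 Y7.2
G1 X10.4 Y11.3
G1 X5.8 Y12.3
G1 X2.3 Y9.3
G1 X2.3 Y4.7
G1 X6.0 Y1.9
G1 X10.5 Y3.0
G1 X12.4 Y7.2
; layer 2
G0 Z5.2
G0 X10.6 Y7.2
G1 X9.3 Y9.9
G1 X6.2 Y10.6
G1 X3.9 Y8.6
G1 X3.9 Y5.5
G1 X6.3 Y3.6
G1 X9.3 Y4.3
G1 X10.6 Y7.2
; layer 3
G0 Z7.9
G0 X8.9 Y7.1
G1 X8.2 Y8.5
G1 X6.7 Y8.8
G1 X5.5 Y7.8
G1 X5.5 Y6.3
G1 X6.7 Y5.4
G1 X8.2 Y5.7
G1 X8.9 Y7.1
M2 ; end

The solid is a regular 7-sided pyramid, base circumscribed radius ≈ 7.1 mm, apex at z ≈ 10.5 mm. Slicing at Δz = 2.6 mm — 4 equal slices spanning the solid's height, so layer i sits at z = i·h/4 — gives 3 non-empty perimeters. Each is a 7-segment closed polygon; G0 lifts to the layer z and rapids to the start vertex, then G1 traces the edges. The cross-section shrinks linearly with z (the slice at the apex is degenerate and omitted).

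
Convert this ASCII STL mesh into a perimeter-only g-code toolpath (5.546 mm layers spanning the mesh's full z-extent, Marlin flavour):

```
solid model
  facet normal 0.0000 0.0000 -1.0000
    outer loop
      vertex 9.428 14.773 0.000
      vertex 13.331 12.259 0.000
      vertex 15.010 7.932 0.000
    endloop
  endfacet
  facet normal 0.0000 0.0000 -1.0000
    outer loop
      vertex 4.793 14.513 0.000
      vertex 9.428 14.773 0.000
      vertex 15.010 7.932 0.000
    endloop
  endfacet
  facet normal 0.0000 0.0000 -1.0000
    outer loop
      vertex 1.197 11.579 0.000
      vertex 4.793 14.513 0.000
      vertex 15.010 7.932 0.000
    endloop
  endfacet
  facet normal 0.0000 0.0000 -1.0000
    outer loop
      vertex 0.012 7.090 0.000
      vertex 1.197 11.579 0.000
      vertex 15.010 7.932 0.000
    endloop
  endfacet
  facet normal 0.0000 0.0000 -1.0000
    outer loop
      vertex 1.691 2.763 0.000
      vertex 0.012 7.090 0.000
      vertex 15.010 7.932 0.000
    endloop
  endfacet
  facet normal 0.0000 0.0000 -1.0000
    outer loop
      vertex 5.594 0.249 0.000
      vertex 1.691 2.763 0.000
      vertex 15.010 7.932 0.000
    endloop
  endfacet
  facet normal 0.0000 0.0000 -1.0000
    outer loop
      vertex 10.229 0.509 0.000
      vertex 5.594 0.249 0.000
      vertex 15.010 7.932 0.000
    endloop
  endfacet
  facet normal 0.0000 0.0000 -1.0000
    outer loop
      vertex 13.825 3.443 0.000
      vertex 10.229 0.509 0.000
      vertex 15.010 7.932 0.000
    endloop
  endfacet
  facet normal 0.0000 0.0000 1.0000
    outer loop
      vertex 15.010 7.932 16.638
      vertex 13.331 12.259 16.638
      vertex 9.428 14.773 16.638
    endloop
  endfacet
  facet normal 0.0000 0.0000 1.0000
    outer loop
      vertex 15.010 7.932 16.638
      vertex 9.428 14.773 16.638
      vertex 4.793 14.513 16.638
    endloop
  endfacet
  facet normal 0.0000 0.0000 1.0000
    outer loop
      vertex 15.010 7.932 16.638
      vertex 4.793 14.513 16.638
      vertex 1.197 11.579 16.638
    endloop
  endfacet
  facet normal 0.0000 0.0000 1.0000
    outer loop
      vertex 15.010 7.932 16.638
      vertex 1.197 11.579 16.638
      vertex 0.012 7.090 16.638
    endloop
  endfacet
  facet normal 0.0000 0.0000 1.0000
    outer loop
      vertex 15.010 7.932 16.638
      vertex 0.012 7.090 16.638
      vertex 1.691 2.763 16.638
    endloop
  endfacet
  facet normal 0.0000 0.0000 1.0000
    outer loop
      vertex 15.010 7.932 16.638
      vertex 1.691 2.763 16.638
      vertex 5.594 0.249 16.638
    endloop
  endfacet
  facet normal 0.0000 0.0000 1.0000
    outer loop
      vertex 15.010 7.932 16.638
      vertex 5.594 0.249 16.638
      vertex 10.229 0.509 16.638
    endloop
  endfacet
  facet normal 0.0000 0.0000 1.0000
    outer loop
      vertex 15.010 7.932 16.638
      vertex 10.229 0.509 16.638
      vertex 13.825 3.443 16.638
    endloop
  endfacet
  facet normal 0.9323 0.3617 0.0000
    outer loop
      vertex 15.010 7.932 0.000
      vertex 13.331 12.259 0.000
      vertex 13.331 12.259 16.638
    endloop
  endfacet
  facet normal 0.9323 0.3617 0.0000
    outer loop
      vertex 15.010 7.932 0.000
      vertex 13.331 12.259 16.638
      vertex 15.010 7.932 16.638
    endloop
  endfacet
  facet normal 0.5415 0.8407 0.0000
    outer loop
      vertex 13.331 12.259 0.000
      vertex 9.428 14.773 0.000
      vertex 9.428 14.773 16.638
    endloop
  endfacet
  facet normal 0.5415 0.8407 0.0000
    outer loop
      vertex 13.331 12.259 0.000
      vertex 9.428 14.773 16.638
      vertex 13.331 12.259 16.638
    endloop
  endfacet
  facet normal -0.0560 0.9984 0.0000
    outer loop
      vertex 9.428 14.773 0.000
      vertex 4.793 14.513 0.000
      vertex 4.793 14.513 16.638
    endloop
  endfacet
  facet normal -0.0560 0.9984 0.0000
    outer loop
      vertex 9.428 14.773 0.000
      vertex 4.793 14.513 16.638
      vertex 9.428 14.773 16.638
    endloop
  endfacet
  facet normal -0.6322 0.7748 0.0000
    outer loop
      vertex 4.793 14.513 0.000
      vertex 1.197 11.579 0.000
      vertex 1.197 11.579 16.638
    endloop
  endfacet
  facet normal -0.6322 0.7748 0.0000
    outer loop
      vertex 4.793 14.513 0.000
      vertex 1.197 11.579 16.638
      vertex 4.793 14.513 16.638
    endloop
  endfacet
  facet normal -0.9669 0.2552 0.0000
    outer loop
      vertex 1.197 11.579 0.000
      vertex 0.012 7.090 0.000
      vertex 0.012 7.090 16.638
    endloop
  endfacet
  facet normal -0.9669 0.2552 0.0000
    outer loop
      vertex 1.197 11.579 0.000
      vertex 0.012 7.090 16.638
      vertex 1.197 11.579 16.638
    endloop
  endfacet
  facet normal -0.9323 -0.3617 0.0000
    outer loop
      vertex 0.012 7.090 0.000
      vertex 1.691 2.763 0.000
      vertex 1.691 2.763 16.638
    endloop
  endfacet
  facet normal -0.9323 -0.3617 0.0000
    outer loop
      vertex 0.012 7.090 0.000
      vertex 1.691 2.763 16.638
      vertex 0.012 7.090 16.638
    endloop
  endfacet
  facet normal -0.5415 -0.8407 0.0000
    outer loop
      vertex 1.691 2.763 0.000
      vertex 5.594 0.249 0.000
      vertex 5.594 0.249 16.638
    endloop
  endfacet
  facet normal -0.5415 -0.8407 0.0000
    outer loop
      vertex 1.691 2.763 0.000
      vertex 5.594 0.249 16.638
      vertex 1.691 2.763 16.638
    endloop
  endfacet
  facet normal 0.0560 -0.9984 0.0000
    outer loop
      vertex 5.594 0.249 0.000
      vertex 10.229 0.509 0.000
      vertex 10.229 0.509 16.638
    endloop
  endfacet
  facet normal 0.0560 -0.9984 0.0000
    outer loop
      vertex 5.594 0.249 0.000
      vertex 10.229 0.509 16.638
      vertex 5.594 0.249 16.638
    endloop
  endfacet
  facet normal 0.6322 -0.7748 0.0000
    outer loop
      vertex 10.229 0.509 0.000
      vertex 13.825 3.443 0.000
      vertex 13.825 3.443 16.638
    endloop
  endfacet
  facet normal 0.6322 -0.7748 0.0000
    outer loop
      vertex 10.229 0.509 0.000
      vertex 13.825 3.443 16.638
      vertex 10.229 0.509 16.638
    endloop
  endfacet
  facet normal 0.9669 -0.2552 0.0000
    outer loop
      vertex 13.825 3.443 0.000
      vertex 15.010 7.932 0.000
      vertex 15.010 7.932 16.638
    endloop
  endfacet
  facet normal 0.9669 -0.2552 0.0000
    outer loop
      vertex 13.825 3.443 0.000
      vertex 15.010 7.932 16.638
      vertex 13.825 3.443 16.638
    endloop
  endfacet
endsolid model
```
; perimeter-only toolpath
G21 ; units = mm
G90 ; absolute positioning
G28 ; home
; layer 1
G0 Z5.546
G0 X15.010 Y7.932
G1 X13.331 Y12.259
G1 X9.428 Y14.773
G1 X4.793 Y14.513
G1 X1.197 Y11.579
G1 X0.012 Y7.090
G1 X1.691 Y2.763
G1 X5.594 Y0.249
G1 X10.229 Y0.509
G1 X13.825 Y3.443
G1 X15.010 Y7.932
; layer 2
G0 Z11.092
G0 X15.010 Y7.932
G1 X13.331 Y12.259
G1 X9.428 Y14.773
G1 X4.793 Y14.513
G1 X1.197 Y11.579
G1 X0.012 Y7.090
G1 X1.691 Y2.763
G1 X5.594 Y0.249
G1 X10.229 Y0.509
G1 X13.825 Y3.443
G1 X15.010 Y7.932
; layer 3
G0 Z16.638
G0 X15.010 Y7.932
G1 X13.331 Y12.259
G1 X9.428 Y14.773
G1 X4.793 Y14.513
G1 X1.197 Y11.579
G1 X0.012 Y7.090
G1 X1.691 Y2.763
G1 X5.594 Y0.249
G1 X10.229 Y0.509
G1 X13.825 Y3.443
G1 X15.010 Y7.932
M2 ; end

The solid is a regular 10-sided prism (a cylinder approximated with 10 flat sides), circumscribed radius ≈ 7.51 mm, height ≈ 16.6 mm. Slicing at Δz = 5.546 mm — 3 equal slices spanning the solid's height, so layer i sits at z = i·h/3 — gives 3 non-empty perimeters. Each is a 10-segment closed polygon; G0 lifts to the layer z and rapids to the start vertex, then G1 traces the edges.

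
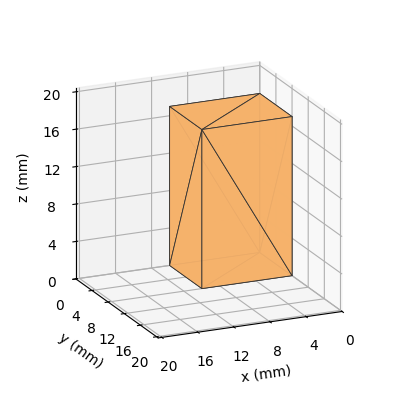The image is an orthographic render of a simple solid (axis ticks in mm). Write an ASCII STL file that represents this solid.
Reading the render: the shape is a rectangular box, roughly 10 × 8 mm footprint and 17 mm tall (dimensions read to the nearest mm from the axis ticks). For the STL, each face is triangulated and given an outward normal.

solid part
  facet normal 0.0000 0.0000 -1.0000
    outer loop
      vertex 10.000 8.000 0.000
      vertex 10.000 0.000 0.000
      vertex 0.000 0.000 0.000
    endloop
  endfacet
  facet normal 0.0000 0.0000 -1.0000
    outer loop
      vertex 0.000 8.000 0.000
      vertex 10.000 8.000 0.000
      vertex 0.000 0.000 0.000
    endloop
  endfacet
  facet normal 0.0000 0.0000 1.0000
    outer loop
      vertex 0.000 0.000 17.000
      vertex 10.000 0.000 17.000
      vertex 10.000 8.000 17.000
    endloop
  endfacet
  facet normal 0.0000 0.0000 1.0000
    outer loop
      vertex 0.000 0.000 17.000
      vertex 10.000 8.000 17.000
      vertex 0.000 8.000 17.000
    endloop
  endfacet
  facet normal 0.0000 -1.0000 0.0000
    outer loop
      vertex 0.000 0.000 0.000
      vertex 10.000 0.000 0.000
      vertex 10.000 0.000 17.000
    endloop
  endfacet
  facet normal 0.0000 -1.0000 0.0000
    outer loop
      vertex 0.000 0.000 0.000
      vertex 10.000 0.000 17.000
      vertex 0.000 0.000 17.000
    endloop
  endfacet
  facet normal 0.0000 1.0000 0.0000
    outer loop
      vertex 10.000 8.000 17.000
      vertex 10.000 8.000 0.000
      vertex 0.000 8.000 0.000
    endloop
  endfacet
  facet normal 0.0000 1.0000 0.0000
    outer loop
      vertex 0.000 8.000 17.000
      vertex 10.000 8.000 17.000
      vertex 0.000 8.000 0.000
    endloop
  endfacet
  facet normal -1.0000 0.0000 0.0000
    outer loop
      vertex 0.000 8.000 17.000
      vertex 0.000 8.000 0.000
      vertex 0.000 0.000 0.000
    endloop
  endfacet
  facet normal -1.0000 0.0000 0.0000
    outer loop
      vertex 0.000 0.000 17.000
      vertex 0.000 8.000 17.000
      vertex 0.000 0.000 0.000
    endloop
  endfacet
  facet normal 1.0000 0.0000 0.0000
    outer loop
      vertex 10.000 0.000 0.000
      vertex 10.000 8.000 0.000
      vertex 10.000 8.000 17.000
    endloop
  endfacet
  facet normal 1.0000 0.0000 0.0000
    outer loop
      vertex 10.000 0.000 0.000
      vertex 10.000 8.000 17.000
      vertex 10.000 0.000 17.000
    endloop
  endfacet
endsolid part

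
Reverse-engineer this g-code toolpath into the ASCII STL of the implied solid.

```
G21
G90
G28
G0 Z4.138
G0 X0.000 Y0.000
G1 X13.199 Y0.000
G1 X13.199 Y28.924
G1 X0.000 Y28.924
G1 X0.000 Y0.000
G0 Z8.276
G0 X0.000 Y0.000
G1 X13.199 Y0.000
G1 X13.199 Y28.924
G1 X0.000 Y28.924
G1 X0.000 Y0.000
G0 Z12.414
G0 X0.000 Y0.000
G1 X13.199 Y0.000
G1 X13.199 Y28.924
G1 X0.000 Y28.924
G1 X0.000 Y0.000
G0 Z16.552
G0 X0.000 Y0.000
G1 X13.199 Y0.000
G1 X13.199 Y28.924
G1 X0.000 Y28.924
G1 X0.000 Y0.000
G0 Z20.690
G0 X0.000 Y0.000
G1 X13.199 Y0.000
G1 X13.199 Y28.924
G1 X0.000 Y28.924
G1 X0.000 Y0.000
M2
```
solid part
  facet normal 0.0000 0.0000 -1.0000
    outer loop
      vertex 13.199 28.924 0.000
      vertex 13.199 0.000 0.000
      vertex 0.000 0.000 0.000
    endloop
  endfacet
  facet normal 0.0000 0.0000 -1.0000
    outer loop
      vertex 0.000 28.924 0.000
      vertex 13.199 28.924 0.000
      vertex 0.000 0.000 0.000
    endloop
  endfacet
  facet normal 0.0000 0.0000 1.0000
    outer loop
      vertex 0.000 0.000 20.690
      vertex 13.199 0.000 20.690
      vertex 13.199 28.924 20.690
    endloop
  endfacet
  facet normal 0.0000 0.0000 1.0000
    outer loop
      vertex 0.000 0.000 20.690
      vertex 13.199 28.924 20.690
      vertex 0.000 28.924 20.690
    endloop
  endfacet
  facet normal 0.0000 -1.0000 0.0000
    outer loop
      vertex 0.000 0.000 0.000
      vertex 13.199 0.000 0.000
      vertex 13.199 0.000 20.690
    endloop
  endfacet
  facet normal 0.0000 -1.0000 0.0000
    outer loop
      vertex 0.000 0.000 0.000
      vertex 13.199 0.000 20.690
      vertex 0.000 0.000 20.690
    endloop
  endfacet
  facet normal 0.0000 1.0000 0.0000
    outer loop
      vertex 13.199 28.924 20.690
      vertex 13.199 28.924 0.000
      vertex 0.000 28.924 0.000
    endloop
  endfacet
  facet normal 0.0000 1.0000 0.0000
    outer loop
      vertex 0.000 28.924 20.690
      vertex 13.199 28.924 20.690
      vertex 0.000 28.924 0.000
    endloop
  endfacet
  facet normal -1.0000 0.0000 0.0000
    outer loop
      vertex 0.000 28.924 20.690
      vertex 0.000 28.924 0.000
      vertex 0.000 0.000 0.000
    endloop
  endfacet
  facet normal -1.0000 0.0000 0.0000
    outer loop
      vertex 0.000 0.000 20.690
      vertex 0.000 28.924 20.690
      vertex 0.000 0.000 0.000
    endloop
  endfacet
  facet normal 1.0000 0.0000 0.0000
    outer loop
      vertex 13.199 0.000 0.000
      vertex 13.199 28.924 0.000
      vertex 13.199 28.924 20.690
    endloop
  endfacet
  facet normal 1.0000 0.0000 0.0000
    outer loop
      vertex 13.199 0.000 0.000
      vertex 13.199 28.924 20.690
      vertex 13.199 0.000 20.690
    endloop
  endfacet
endsolid part

The G0 Z moves step by Δz≈4.138 mm. Every layer's G1 loop is the same polygon, so the solid is a straight extrusion of it from z=0 to z≈20.7. Closing with flat bottom and top caps and triangulating gives 12 facets — a rectangular box, roughly 13.2 × 28.9 mm footprint and 20.7 mm tall.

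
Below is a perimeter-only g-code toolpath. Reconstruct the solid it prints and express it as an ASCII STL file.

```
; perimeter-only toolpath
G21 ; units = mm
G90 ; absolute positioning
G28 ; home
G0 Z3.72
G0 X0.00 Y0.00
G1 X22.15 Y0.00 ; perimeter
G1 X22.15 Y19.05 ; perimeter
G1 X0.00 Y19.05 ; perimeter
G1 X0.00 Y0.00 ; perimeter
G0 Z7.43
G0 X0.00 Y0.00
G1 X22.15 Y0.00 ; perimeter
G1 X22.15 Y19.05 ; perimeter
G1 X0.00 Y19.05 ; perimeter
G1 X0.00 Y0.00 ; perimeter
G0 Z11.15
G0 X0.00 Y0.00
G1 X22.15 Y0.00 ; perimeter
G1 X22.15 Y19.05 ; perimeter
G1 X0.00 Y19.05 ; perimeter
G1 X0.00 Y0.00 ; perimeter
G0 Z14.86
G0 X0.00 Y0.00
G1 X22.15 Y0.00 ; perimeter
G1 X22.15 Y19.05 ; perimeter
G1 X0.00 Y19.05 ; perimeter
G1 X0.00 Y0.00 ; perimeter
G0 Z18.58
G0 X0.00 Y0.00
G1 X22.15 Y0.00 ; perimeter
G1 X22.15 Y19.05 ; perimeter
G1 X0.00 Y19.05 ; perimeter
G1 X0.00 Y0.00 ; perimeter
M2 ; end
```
solid part
  facet normal 0.0000 0.0000 -1.0000
    outer loop
      vertex 22.15 19.05 0.00
      vertex 22.15 0.00 0.00
      vertex 0.00 0.00 0.00
    endloop
  endfacet
  facet normal 0.0000 0.0000 -1.0000
    outer loop
      vertex 0.00 19.05 0.00
      vertex 22.15 19.05 0.00
      vertex 0.00 0.00 0.00
    endloop
  endfacet
  facet normal 0.0000 0.0000 1.0000
    outer loop
      vertex 0.00 0.00 18.58
      vertex 22.15 0.00 18.58
      vertex 22.15 19.05 18.58
    endloop
  endfacet
  facet normal 0.0000 0.0000 1.0000
    outer loop
      vertex 0.00 0.00 18.58
      vertex 22.15 19.05 18.58
      vertex 0.00 19.05 18.58
    endloop
  endfacet
  facet normal 0.0000 -1.0000 0.0000
    outer loop
      vertex 0.00 0.00 0.00
      vertex 22.15 0.00 0.00
      vertex 22.15 0.00 18.58
    endloop
  endfacet
  facet normal 0.0000 -1.0000 0.0000
    outer loop
      vertex 0.00 0.00 0.00
      vertex 22.15 0.00 18.58
      vertex 0.00 0.00 18.58
    endloop
  endfacet
  facet normal 0.0000 1.0000 0.0000
    outer loop
      vertex 22.15 19.05 18.58
      vertex 22.15 19.05 0.00
      vertex 0.00 19.05 0.00
    endloop
  endfacet
  facet normal 0.0000 1.0000 0.0000
    outer loop
      vertex 0.00 19.05 18.58
      vertex 22.15 19.05 18.58
      vertex 0.00 19.05 0.00
    endloop
  endfacet
  facet normal -1.0000 0.0000 0.0000
    outer loop
      vertex 0.00 19.05 18.58
      vertex 0.00 19.05 0.00
      vertex 0.00 0.00 0.00
    endloop
  endfacet
  facet normal -1.0000 0.0000 0.0000
    outer loop
      vertex 0.00 0.00 18.58
      vertex 0.00 19.05 18.58
      vertex 0.00 0.00 0.00
    endloop
  endfacet
  facet normal 1.0000 0.0000 0.0000
    outer loop
      vertex 22.15 0.00 0.00
      vertex 22.15 19.05 0.00
      vertex 22.15 19.05 18.58
    endloop
  endfacet
  facet normal 1.0000 0.0000 0.0000
    outer loop
      vertex 22.15 0.00 0.00
      vertex 22.15 19.05 18.58
      vertex 22.15 0.00 18.58
    endloop
  endfacet
endsolid part

The G0 Z moves step by Δz≈3.72 mm. Every layer's G1 loop is the same polygon, so the solid is a straight extrusion of it from z=0 to z≈18.6. Closing with flat bottom and top caps and triangulating gives 12 facets — a rectangular box, roughly 22.1 × 19.1 mm footprint and 18.6 mm tall.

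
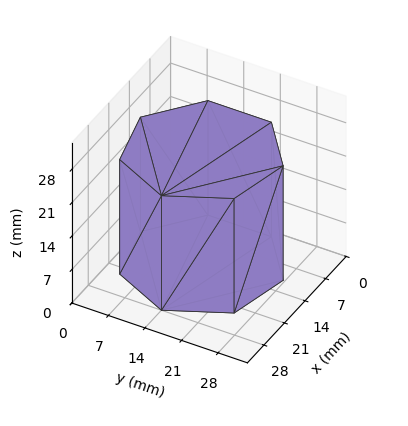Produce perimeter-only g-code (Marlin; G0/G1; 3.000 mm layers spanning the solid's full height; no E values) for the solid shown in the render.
Reading the render: the shape is a regular 7-sided prism (a cylinder approximated with 7 flat sides), circumscribed radius ≈ 14 mm, height ≈ 24 mm (dimensions read to the nearest mm from the axis ticks). For the g-code, the solid's height is divided into equal slices at the stated Δz and each level perimeter traced with G1 moves after a G0 lift.

; perimeter-only toolpath
G21 ; units = mm
G90 ; absolute positioning
G28 ; home
; layer 1
G0 Z3.000
G0 X28.000 Y14.000
G1 X22.729 Y24.946
G1 X10.885 Y27.649
G1 X1.386 Y20.074
G1 X1.386 Y7.926
G1 X10.885 Y0.351
G1 X22.729 Y3.054
G1 X28.000 Y14.000
; layer 2
G0 Z6.000
G0 X28.000 Y14.000
G1 X22.729 Y24.946
G1 X10.885 Y27.649
G1 X1.386 Y20.074
G1 X1.386 Y7.926
G1 X10.885 Y0.351
G1 X22.729 Y3.054
G1 X28.000 Y14.000
; layer 3
G0 Z9.000
G0 X28.000 Y14.000
G1 X22.729 Y24.946
G1 X10.885 Y27.649
G1 X1.386 Y20.074
G1 X1.386 Y7.926
G1 X10.885 Y0.351
G1 X22.729 Y3.054
G1 X28.000 Y14.000
; layer 4
G0 Z12.000
G0 X28.000 Y14.000
G1 X22.729 Y24.946
G1 X10.885 Y27.649
G1 X1.386 Y20.074
G1 X1.386 Y7.926
G1 X10.885 Y0.351
G1 X22.729 Y3.054
G1 X28.000 Y14.000
; layer 5
G0 Z15.000
G0 X28.000 Y14.000
G1 X22.729 Y24.946
G1 X10.885 Y27.649
G1 X1.386 Y20.074
G1 X1.386 Y7.926
G1 X10.885 Y0.351
G1 X22.729 Y3.054
G1 X28.000 Y14.000
; layer 6
G0 Z18.000
G0 X28.000 Y14.000
G1 X22.729 Y24.946
G1 X10.885 Y27.649
G1 X1.386 Y20.074
G1 X1.386 Y7.926
G1 X10.885 Y0.351
G1 X22.729 Y3.054
G1 X28.000 Y14.000
; layer 7
G0 Z21.000
G0 X28.000 Y14.000
G1 X22.729 Y24.946
G1 X10.885 Y27.649
G1 X1.386 Y20.074
G1 X1.386 Y7.926
G1 X10.885 Y0.351
G1 X22.729 Y3.054
G1 X28.000 Y14.000
; layer 8
G0 Z24.000
G0 X28.000 Y14.000
G1 X22.729 Y24.946
G1 X10.885 Y27.649
G1 X1.386 Y20.074
G1 X1.386 Y7.926
G1 X10.885 Y0.351
G1 X22.729 Y3.054
G1 X28.000 Y14.000
M2 ; end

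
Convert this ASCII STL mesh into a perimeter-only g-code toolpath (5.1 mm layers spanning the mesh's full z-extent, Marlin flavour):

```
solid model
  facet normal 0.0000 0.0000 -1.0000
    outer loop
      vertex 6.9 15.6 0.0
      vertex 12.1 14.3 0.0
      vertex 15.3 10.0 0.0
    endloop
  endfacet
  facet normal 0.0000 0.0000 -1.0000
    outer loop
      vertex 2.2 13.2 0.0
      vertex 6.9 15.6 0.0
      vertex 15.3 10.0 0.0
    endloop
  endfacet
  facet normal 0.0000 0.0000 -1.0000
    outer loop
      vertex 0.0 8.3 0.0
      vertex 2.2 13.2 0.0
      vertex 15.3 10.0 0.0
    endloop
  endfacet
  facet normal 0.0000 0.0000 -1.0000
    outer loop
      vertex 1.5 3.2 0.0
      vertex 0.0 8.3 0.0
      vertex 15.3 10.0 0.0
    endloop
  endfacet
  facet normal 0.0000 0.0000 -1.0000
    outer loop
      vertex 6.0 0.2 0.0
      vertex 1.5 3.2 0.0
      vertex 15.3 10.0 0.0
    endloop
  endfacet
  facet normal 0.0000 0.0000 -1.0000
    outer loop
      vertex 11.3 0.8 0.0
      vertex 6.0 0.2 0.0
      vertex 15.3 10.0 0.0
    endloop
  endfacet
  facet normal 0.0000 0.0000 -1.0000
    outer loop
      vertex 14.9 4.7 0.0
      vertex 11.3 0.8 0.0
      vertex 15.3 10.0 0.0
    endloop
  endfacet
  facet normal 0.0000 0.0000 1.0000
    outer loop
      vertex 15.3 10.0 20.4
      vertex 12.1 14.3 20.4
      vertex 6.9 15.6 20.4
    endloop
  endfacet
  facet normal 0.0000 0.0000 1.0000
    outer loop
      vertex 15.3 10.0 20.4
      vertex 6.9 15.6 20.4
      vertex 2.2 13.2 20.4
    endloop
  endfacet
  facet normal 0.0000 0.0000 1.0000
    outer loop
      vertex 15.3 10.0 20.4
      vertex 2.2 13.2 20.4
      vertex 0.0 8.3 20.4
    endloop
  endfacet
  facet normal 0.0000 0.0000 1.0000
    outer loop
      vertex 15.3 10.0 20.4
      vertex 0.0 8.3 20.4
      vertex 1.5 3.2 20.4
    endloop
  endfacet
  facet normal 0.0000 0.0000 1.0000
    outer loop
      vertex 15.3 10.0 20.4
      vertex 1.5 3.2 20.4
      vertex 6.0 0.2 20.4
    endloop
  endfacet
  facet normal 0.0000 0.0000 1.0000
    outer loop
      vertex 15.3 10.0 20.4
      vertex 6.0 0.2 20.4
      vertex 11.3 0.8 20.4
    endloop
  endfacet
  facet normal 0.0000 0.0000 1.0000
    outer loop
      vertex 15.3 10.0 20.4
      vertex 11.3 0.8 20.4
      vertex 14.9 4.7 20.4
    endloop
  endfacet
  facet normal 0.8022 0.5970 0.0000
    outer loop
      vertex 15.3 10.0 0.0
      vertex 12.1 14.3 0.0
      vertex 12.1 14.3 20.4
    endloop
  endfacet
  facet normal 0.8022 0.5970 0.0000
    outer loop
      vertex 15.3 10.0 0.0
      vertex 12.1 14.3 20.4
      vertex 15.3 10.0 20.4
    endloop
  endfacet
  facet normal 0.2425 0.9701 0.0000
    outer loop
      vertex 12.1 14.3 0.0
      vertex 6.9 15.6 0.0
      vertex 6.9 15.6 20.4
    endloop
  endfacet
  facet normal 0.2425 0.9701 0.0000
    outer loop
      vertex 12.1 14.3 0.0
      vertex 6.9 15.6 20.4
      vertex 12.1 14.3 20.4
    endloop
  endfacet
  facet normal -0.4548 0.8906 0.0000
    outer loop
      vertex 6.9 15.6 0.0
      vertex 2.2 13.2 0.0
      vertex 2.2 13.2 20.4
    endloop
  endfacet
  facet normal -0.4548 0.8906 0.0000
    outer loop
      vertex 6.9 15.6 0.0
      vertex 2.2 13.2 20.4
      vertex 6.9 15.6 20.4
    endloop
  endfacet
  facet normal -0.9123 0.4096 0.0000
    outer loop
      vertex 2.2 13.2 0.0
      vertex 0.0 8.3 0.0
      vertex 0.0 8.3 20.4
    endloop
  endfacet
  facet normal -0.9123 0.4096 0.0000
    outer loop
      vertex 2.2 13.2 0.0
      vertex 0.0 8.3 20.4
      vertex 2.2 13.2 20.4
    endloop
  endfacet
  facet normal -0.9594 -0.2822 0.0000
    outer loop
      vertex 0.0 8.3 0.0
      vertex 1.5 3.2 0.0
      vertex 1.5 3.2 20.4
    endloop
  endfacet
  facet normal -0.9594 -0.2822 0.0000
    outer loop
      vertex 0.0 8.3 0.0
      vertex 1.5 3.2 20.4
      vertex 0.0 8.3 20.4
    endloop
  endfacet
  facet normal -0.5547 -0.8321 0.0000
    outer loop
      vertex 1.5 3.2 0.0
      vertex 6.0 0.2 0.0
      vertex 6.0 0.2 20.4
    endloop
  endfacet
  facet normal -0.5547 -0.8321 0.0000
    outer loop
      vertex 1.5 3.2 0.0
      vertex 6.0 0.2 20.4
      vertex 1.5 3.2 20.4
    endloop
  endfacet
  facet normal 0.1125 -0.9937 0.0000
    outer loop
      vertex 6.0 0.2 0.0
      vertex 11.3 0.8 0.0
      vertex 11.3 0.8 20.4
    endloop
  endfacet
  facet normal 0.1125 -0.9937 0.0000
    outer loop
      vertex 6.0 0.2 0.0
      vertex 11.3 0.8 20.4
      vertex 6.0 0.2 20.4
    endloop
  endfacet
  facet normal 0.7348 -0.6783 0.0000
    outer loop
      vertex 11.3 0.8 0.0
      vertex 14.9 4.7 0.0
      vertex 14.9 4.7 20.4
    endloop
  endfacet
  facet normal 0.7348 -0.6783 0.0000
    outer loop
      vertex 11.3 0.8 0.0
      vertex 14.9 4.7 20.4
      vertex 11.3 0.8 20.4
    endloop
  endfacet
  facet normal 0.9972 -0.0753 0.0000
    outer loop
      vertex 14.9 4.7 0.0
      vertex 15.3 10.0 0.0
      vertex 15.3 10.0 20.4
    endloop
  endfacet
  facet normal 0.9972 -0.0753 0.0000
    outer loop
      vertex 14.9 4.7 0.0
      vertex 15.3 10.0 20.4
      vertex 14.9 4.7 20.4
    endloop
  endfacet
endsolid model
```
; perimeter-only toolpath
G21 ; units = mm
G90 ; absolute positioning
G28 ; home
; layer 1
G0 Z5.1
G0 X15.3 Y10.0
G1 X12.1 Y14.3
G1 X6.9 Y15.6
G1 X2.2 Y13.2
G1 X0.0 Y8.3
G1 X1.5 Y3.2
G1 X6.0 Y0.2
G1 X11.3 Y0.8
G1 X14.9 Y4.7
G1 X15.3 Y10.0
; layer 2
G0 Z10.2
G0 X15.3 Y10.0
G1 X12.1 Y14.3
G1 X6.9 Y15.6
G1 X2.2 Y13.2
G1 X0.0 Y8.3
G1 X1.5 Y3.2
G1 X6.0 Y0.2
G1 X11.3 Y0.8
G1 X14.9 Y4.7
G1 X15.3 Y10.0
; layer 3
G0 Z15.3
G0 X15.3 Y10.0
G1 X12.1 Y14.3
G1 X6.9 Y15.6
G1 X2.2 Y13.2
G1 X0.0 Y8.3
G1 X1.5 Y3.2
G1 X6.0 Y0.2
G1 X11.3 Y0.8
G1 X14.9 Y4.7
G1 X15.3 Y10.0
; layer 4
G0 Z20.4
G0 X15.3 Y10.0
G1 X12.1 Y14.3
G1 X6.9 Y15.6
G1 X2.2 Y13.2
G1 X0.0 Y8.3
G1 X1.5 Y3.2
G1 X6.0 Y0.2
G1 X11.3 Y0.8
G1 X14.9 Y4.7
G1 X15.3 Y10.0
M2 ; end

The solid is a regular 9-sided prism (a cylinder approximated with 9 flat sides), circumscribed radius ≈ 7.8 mm, height ≈ 20.4 mm. Slicing at Δz = 5.1 mm — 4 equal slices spanning the solid's height, so layer i sits at z = i·h/4 — gives 4 non-empty perimeters. Each is a 9-segment closed polygon; G0 lifts to the layer z and rapids to the start vertex, then G1 traces the edges.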